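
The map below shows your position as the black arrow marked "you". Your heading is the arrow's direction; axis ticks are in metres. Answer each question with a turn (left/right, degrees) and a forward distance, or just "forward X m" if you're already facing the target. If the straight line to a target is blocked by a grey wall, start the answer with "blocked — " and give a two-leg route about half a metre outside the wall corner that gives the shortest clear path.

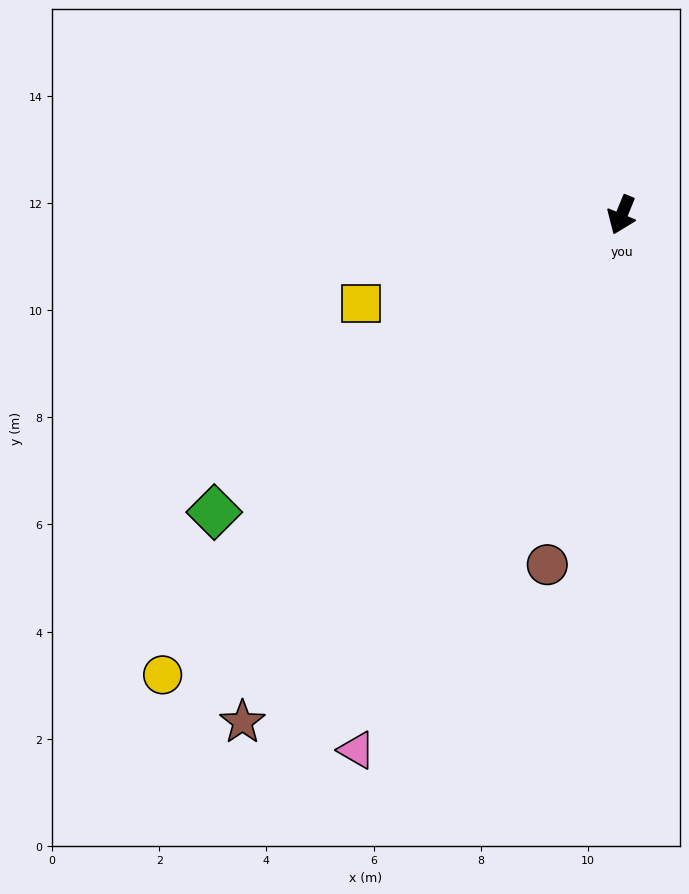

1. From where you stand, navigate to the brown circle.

turn left 10°, forward 6.7 m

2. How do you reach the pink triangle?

turn right 4°, forward 11.1 m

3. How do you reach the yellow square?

turn right 49°, forward 5.1 m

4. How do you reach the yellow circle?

turn right 23°, forward 12.1 m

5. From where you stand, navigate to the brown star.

turn right 15°, forward 11.8 m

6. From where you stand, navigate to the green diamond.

turn right 32°, forward 9.4 m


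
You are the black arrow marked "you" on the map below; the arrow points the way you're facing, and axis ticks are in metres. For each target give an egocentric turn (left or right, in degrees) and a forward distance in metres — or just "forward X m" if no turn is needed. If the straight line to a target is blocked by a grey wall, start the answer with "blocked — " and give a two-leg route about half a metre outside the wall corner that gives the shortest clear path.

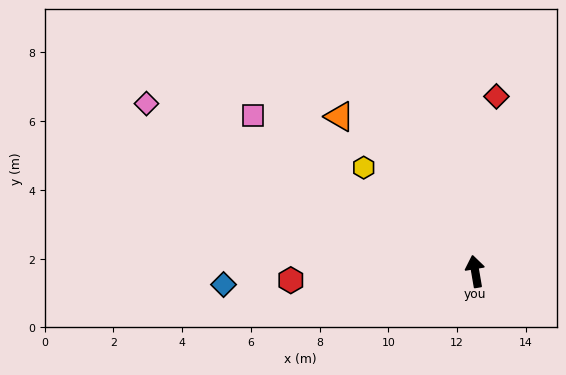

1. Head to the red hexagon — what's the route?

turn left 83°, forward 5.4 m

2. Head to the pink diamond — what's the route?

turn left 53°, forward 10.7 m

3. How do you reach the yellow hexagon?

turn left 37°, forward 4.4 m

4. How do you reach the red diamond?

turn right 17°, forward 5.1 m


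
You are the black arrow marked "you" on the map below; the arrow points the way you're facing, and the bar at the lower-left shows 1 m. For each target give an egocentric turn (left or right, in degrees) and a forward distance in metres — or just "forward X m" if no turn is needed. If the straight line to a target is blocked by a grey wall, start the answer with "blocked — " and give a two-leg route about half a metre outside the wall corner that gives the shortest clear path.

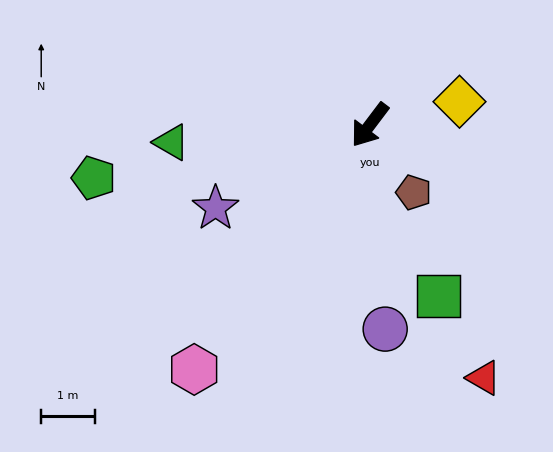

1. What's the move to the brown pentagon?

turn left 70°, forward 1.5 m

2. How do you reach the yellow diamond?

turn left 142°, forward 1.7 m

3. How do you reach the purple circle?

turn left 41°, forward 3.8 m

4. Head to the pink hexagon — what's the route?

forward 5.6 m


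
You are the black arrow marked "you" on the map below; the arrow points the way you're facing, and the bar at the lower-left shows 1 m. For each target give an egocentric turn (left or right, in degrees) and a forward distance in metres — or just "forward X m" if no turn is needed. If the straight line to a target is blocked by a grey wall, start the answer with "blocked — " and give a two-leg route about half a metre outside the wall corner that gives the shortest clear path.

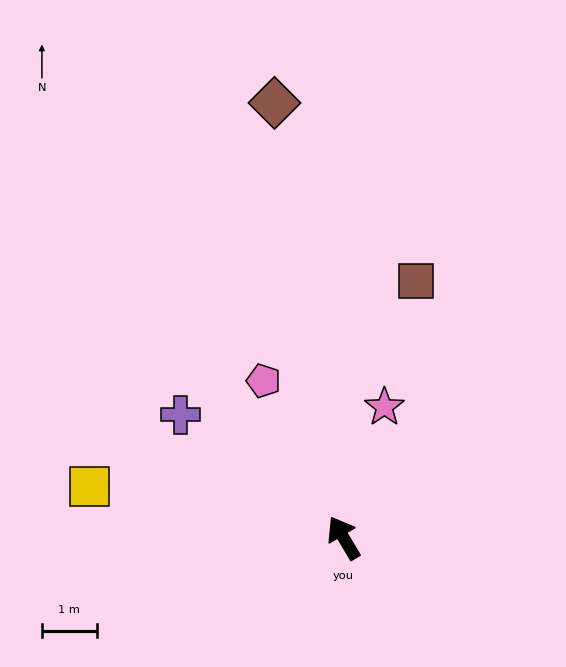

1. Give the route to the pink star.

turn right 48°, forward 2.5 m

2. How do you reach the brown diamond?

turn right 22°, forward 8.1 m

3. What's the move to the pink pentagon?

turn right 4°, forward 3.2 m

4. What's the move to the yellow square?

turn left 48°, forward 4.7 m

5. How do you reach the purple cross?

turn left 22°, forward 3.7 m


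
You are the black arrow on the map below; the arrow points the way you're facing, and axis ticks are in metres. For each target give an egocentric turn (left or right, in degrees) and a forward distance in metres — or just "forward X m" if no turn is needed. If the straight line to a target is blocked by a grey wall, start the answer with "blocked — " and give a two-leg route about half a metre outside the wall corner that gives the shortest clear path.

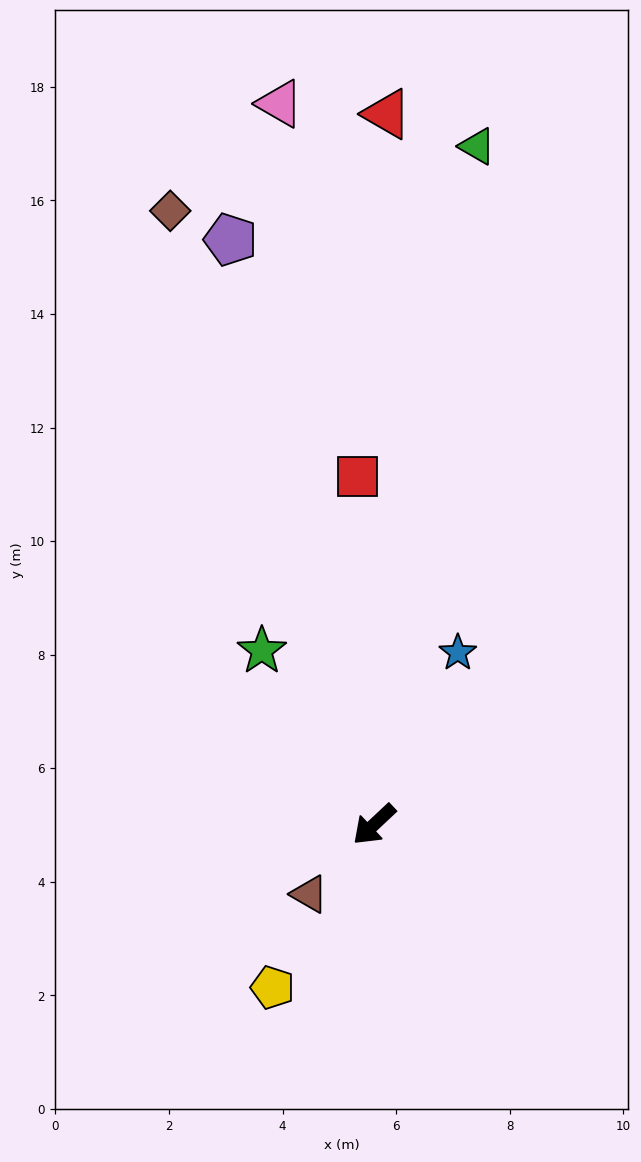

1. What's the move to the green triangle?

turn right 142°, forward 12.1 m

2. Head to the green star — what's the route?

turn right 100°, forward 3.6 m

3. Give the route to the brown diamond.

turn right 115°, forward 11.4 m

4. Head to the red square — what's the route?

turn right 130°, forward 6.1 m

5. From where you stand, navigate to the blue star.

turn right 159°, forward 3.4 m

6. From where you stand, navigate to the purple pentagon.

turn right 119°, forward 10.6 m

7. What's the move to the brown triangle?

turn left 4°, forward 1.7 m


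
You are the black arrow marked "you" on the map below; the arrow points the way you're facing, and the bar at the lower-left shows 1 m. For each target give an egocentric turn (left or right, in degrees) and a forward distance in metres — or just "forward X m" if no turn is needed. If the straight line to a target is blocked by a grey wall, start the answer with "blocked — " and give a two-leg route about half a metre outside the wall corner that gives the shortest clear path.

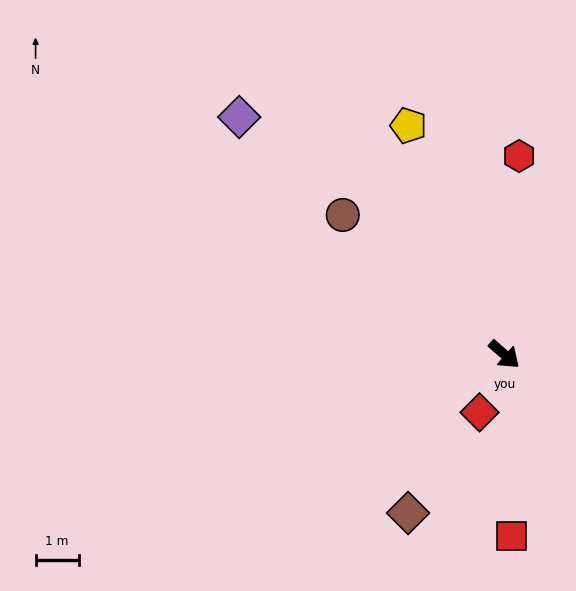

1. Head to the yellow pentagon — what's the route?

turn left 154°, forward 5.8 m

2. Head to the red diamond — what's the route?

turn right 72°, forward 1.5 m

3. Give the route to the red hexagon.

turn left 127°, forward 4.6 m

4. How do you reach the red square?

turn right 47°, forward 4.2 m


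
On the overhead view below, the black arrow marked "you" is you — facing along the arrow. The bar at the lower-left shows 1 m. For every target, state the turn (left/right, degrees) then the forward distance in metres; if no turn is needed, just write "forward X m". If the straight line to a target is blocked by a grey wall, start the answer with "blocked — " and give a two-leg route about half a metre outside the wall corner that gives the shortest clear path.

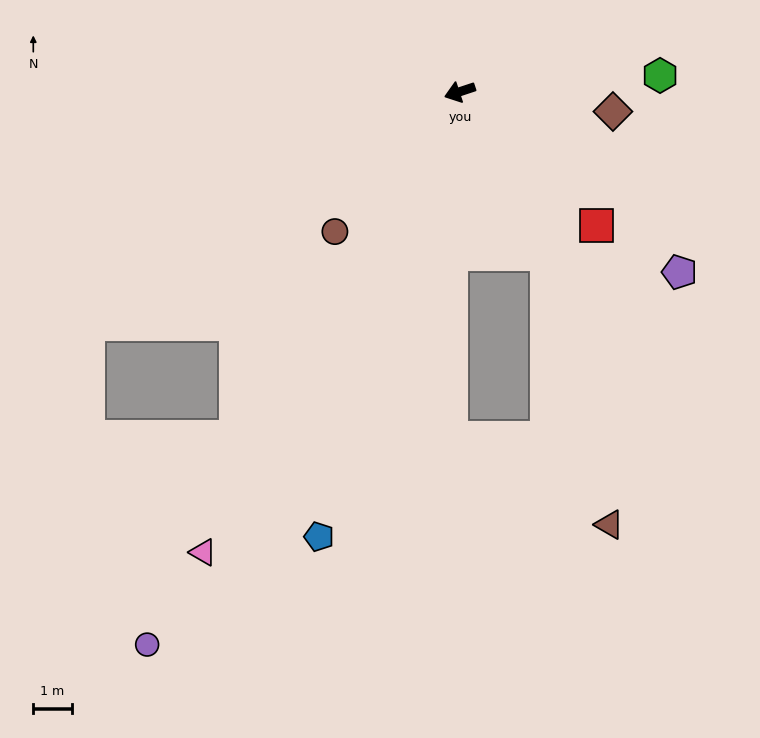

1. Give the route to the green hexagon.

turn left 166°, forward 5.2 m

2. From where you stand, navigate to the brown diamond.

turn left 154°, forward 4.0 m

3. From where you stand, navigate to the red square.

turn left 117°, forward 4.9 m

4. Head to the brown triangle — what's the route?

blocked — turn left 100°, forward 4.8 m, then turn right 15°, forward 7.2 m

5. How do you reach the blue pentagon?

turn left 54°, forward 12.1 m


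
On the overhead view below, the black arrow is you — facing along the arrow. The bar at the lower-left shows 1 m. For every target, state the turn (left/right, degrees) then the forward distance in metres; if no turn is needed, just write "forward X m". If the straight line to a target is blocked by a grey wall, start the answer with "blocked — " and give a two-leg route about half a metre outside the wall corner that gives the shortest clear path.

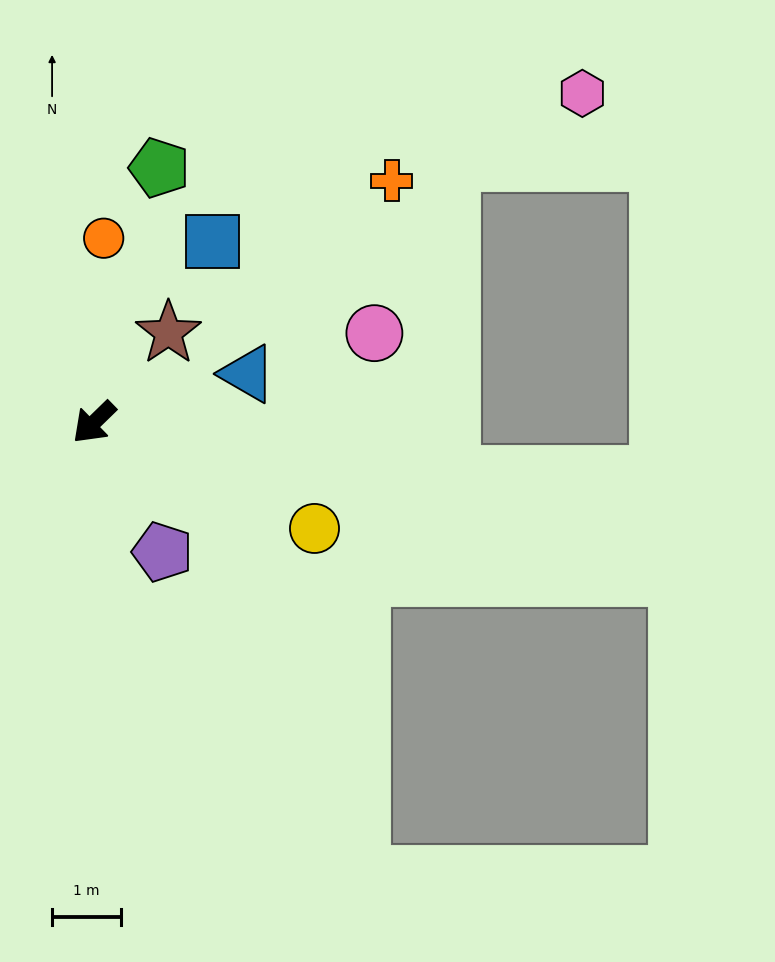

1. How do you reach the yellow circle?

turn left 110°, forward 3.6 m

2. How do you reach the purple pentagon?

turn left 74°, forward 2.1 m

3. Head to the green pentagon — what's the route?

turn right 149°, forward 3.8 m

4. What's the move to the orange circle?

turn right 137°, forward 2.7 m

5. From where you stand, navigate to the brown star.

turn right 174°, forward 1.7 m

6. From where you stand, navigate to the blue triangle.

turn left 153°, forward 2.4 m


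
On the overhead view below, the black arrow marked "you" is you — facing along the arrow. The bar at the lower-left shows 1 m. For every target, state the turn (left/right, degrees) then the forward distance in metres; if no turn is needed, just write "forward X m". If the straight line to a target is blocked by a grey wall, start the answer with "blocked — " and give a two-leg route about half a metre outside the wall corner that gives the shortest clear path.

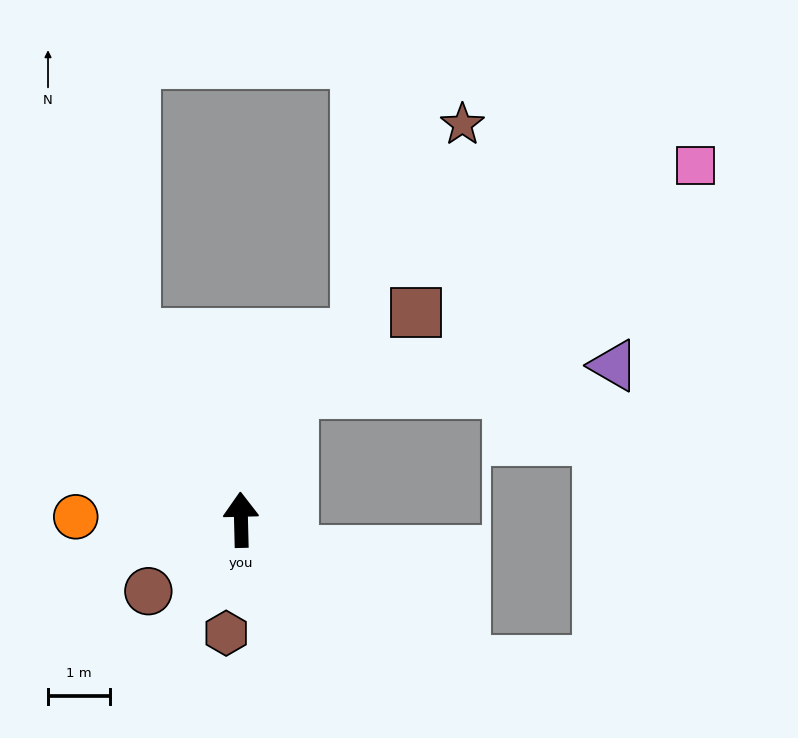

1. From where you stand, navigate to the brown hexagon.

turn left 171°, forward 1.8 m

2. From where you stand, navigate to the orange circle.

turn left 88°, forward 2.7 m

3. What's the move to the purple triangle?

blocked — turn right 23°, forward 2.2 m, then turn right 64°, forward 5.2 m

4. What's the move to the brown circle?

turn left 126°, forward 1.9 m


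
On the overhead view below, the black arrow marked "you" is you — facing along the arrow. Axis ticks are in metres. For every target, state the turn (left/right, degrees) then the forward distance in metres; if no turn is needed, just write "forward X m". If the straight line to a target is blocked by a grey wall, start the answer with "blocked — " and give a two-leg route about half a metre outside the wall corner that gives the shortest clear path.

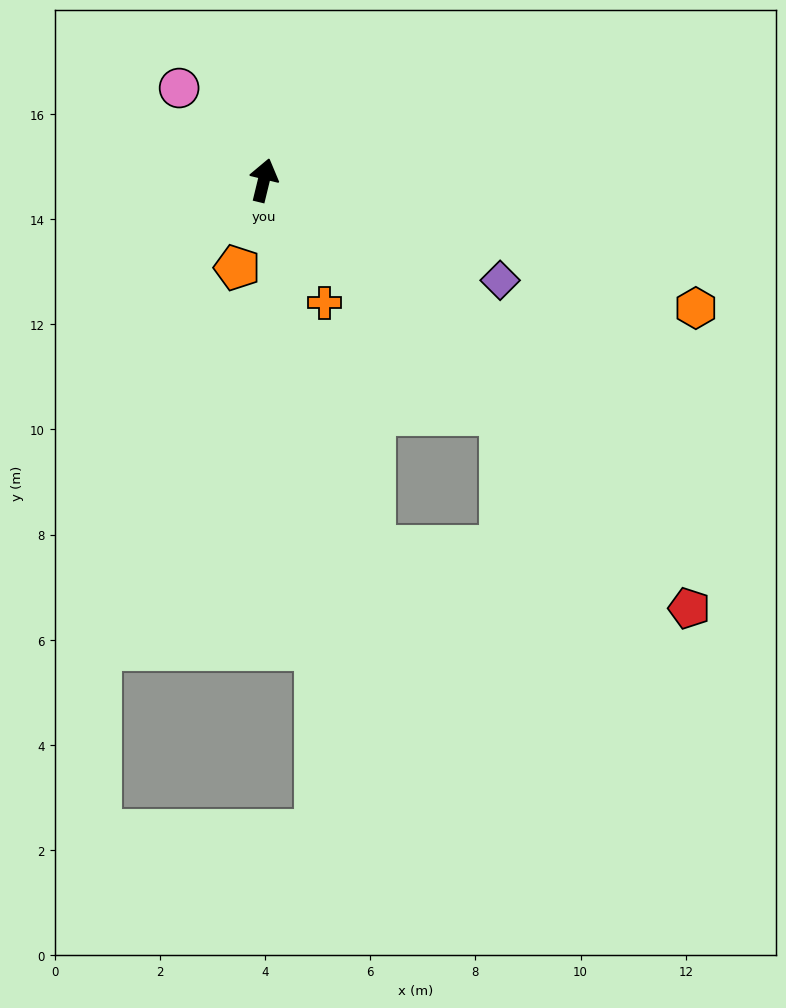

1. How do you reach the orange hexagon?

turn right 93°, forward 8.6 m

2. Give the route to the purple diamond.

turn right 99°, forward 4.9 m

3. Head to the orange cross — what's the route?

turn right 140°, forward 2.6 m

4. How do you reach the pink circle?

turn left 56°, forward 2.4 m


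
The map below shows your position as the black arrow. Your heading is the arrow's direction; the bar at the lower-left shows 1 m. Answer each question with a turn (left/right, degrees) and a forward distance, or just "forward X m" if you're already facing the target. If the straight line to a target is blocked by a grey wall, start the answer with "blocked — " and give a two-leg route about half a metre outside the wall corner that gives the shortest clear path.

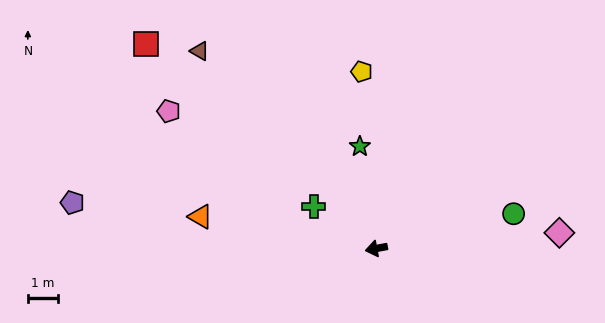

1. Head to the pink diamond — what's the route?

turn left 174°, forward 6.1 m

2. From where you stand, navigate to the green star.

turn right 92°, forward 3.4 m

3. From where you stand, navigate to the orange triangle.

turn right 21°, forward 5.9 m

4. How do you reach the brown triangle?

turn right 59°, forward 8.8 m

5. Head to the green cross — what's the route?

turn right 45°, forward 2.5 m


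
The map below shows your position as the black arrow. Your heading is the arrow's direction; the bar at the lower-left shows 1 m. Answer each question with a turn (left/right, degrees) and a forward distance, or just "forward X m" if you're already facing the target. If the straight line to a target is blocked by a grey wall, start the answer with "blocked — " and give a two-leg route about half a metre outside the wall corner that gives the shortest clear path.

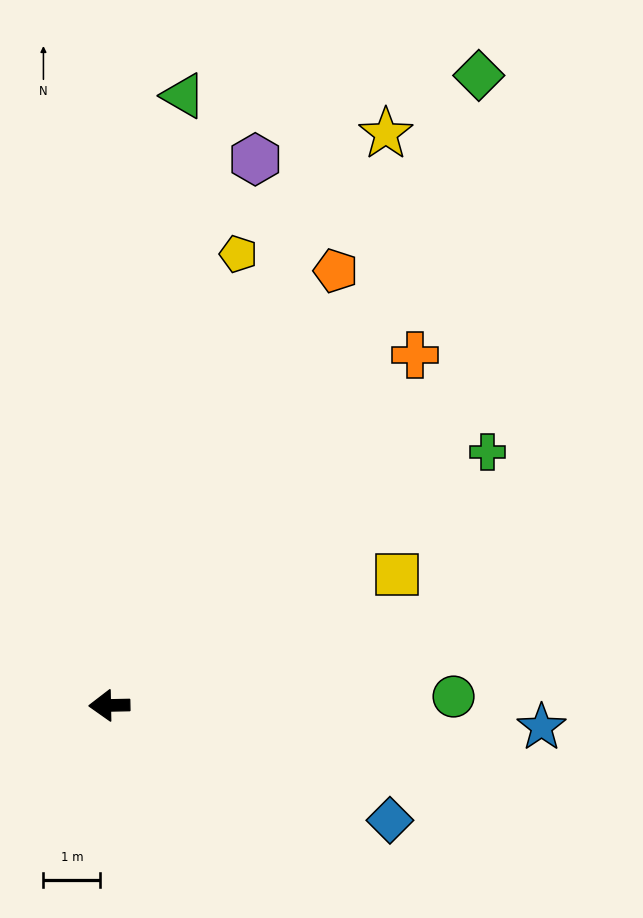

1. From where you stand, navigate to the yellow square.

turn right 157°, forward 5.6 m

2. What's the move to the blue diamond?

turn left 157°, forward 5.3 m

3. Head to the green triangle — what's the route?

turn right 98°, forward 10.8 m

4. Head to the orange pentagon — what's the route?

turn right 119°, forward 8.6 m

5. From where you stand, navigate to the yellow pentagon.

turn right 107°, forward 8.3 m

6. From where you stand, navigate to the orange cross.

turn right 132°, forward 8.2 m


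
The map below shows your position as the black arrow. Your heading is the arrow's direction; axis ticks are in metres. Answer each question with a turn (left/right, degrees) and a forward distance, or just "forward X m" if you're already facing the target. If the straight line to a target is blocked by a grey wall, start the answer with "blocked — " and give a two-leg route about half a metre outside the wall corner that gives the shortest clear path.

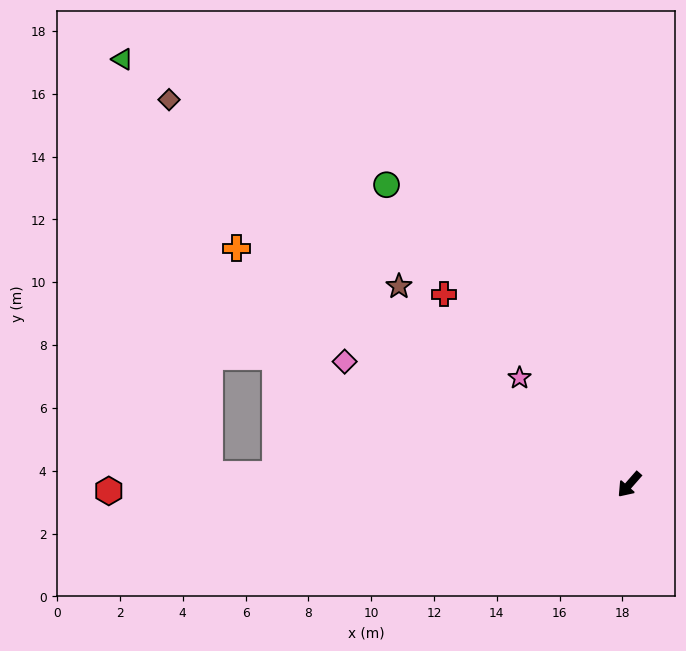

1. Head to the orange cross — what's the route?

turn right 80°, forward 14.6 m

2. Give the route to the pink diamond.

turn right 72°, forward 9.9 m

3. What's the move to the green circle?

turn right 100°, forward 12.3 m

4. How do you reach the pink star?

turn right 93°, forward 4.9 m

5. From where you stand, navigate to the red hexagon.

turn right 48°, forward 16.6 m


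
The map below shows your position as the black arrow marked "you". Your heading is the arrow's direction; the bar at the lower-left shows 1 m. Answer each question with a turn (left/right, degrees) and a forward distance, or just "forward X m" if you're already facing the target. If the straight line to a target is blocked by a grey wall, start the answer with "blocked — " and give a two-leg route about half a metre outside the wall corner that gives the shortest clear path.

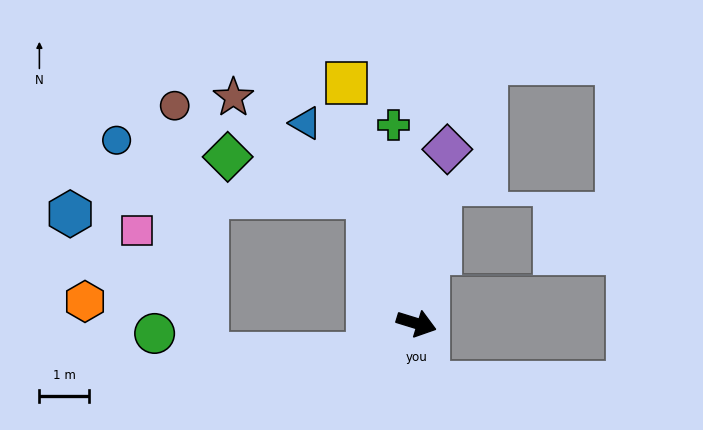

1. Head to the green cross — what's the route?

turn left 114°, forward 4.0 m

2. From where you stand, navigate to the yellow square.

turn left 123°, forward 5.0 m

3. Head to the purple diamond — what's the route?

turn left 97°, forward 3.6 m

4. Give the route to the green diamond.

blocked — turn left 128°, forward 2.7 m, then turn left 53°, forward 2.9 m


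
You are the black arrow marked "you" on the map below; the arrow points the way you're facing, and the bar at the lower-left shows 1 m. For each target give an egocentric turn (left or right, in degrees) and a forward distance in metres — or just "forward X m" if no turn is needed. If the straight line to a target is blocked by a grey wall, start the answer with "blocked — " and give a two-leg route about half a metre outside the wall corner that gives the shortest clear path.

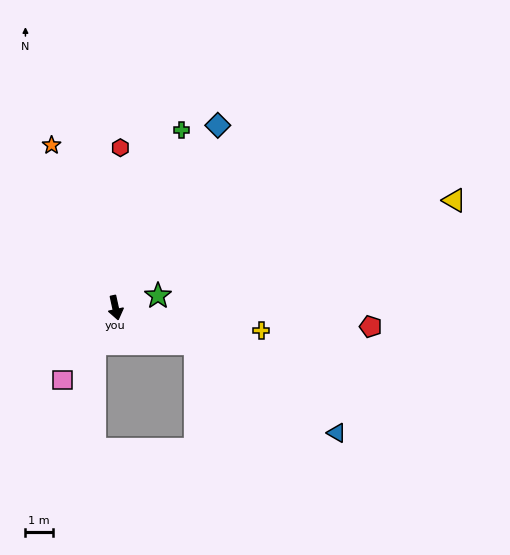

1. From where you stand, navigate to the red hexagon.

turn left 166°, forward 5.9 m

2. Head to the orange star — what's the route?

turn right 171°, forward 6.4 m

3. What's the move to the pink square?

turn right 49°, forward 3.3 m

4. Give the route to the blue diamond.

turn left 138°, forward 7.7 m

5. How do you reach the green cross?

turn left 147°, forward 6.9 m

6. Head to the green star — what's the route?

turn left 93°, forward 1.6 m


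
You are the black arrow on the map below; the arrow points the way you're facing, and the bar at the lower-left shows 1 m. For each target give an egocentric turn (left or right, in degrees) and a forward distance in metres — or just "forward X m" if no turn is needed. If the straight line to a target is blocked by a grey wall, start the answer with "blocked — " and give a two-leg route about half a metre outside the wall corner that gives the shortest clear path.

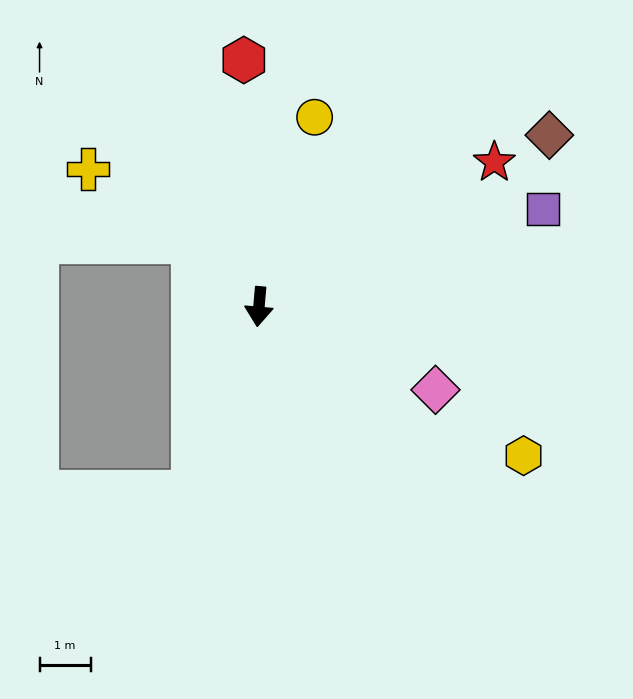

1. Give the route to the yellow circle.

turn left 169°, forward 3.9 m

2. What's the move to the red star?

turn left 127°, forward 5.4 m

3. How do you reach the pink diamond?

turn left 70°, forward 3.8 m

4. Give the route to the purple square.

turn left 114°, forward 5.9 m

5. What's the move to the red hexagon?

turn right 172°, forward 4.8 m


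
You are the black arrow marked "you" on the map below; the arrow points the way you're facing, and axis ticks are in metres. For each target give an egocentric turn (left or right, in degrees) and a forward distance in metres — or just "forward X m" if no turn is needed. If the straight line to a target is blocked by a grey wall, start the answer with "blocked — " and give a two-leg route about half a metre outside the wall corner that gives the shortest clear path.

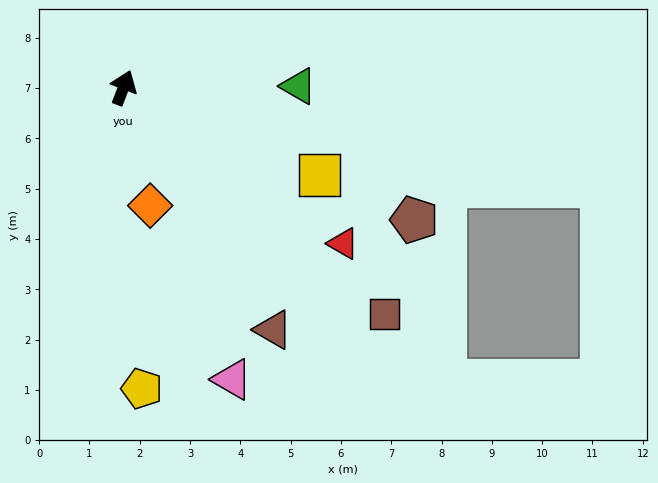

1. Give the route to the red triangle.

turn right 104°, forward 5.4 m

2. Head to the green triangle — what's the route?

turn right 69°, forward 3.5 m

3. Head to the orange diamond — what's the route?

turn right 146°, forward 2.4 m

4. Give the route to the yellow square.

turn right 93°, forward 4.3 m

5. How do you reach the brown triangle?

turn right 127°, forward 5.7 m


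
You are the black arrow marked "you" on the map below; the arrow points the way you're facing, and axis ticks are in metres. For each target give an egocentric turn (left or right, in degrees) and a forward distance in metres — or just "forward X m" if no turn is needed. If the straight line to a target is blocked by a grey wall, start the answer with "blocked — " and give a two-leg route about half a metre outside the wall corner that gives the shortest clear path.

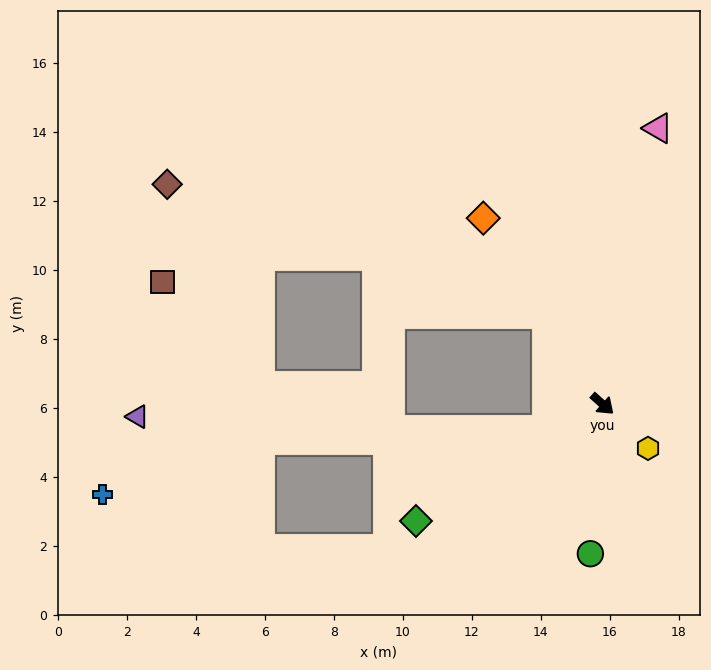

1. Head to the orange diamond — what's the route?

turn left 164°, forward 6.4 m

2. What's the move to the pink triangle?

turn left 120°, forward 8.2 m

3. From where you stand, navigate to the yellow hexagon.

turn right 2°, forward 1.8 m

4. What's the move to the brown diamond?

blocked — turn left 164°, forward 3.1 m, then turn left 39°, forward 11.6 m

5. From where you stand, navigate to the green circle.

turn right 53°, forward 4.4 m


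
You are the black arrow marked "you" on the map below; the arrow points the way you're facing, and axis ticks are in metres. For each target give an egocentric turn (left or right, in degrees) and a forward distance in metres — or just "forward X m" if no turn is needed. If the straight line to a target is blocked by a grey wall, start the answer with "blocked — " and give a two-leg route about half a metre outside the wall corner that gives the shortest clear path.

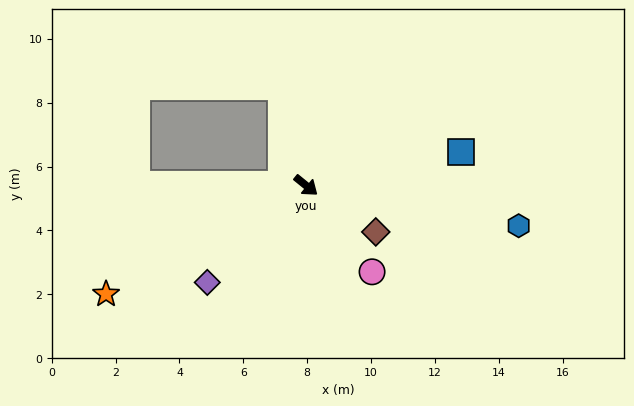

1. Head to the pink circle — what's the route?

turn right 13°, forward 3.4 m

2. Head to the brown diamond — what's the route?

turn left 5°, forward 2.6 m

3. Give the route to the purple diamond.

turn right 96°, forward 4.3 m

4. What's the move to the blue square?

turn left 51°, forward 5.0 m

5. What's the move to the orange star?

turn right 112°, forward 7.1 m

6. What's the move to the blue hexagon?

turn left 28°, forward 6.8 m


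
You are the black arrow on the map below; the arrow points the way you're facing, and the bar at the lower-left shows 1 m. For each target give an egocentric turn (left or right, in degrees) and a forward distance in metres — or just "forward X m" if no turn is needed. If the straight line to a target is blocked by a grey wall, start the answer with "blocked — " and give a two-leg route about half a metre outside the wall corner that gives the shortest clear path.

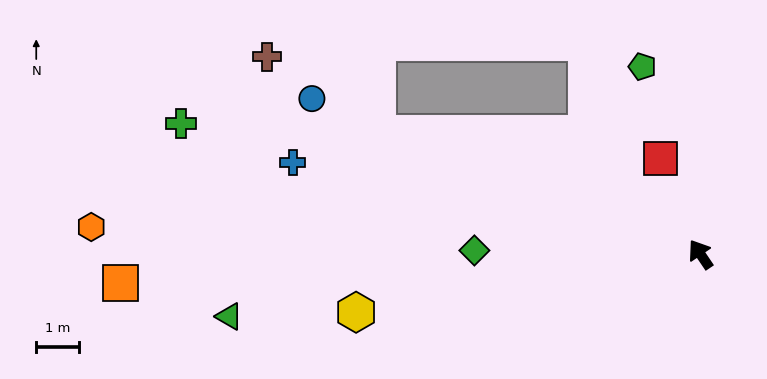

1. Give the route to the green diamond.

turn left 55°, forward 5.3 m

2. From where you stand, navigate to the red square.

turn right 11°, forward 2.4 m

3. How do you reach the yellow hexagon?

turn left 66°, forward 8.1 m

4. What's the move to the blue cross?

turn left 43°, forward 9.7 m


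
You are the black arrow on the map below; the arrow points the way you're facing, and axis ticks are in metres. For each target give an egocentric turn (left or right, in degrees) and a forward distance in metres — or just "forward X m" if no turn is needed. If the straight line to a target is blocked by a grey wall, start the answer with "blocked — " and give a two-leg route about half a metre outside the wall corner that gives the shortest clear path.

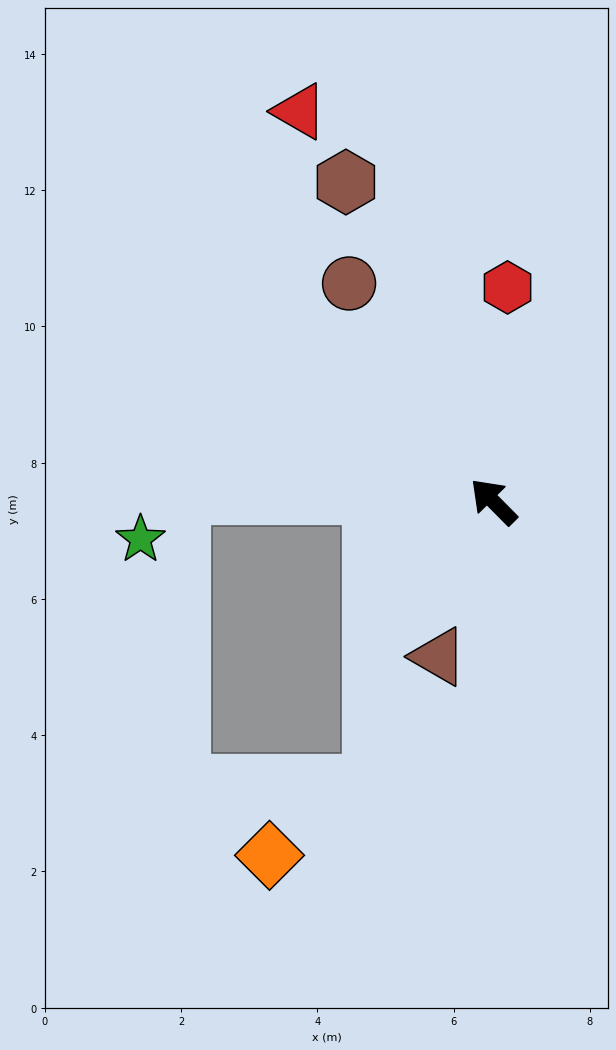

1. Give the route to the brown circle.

turn right 11°, forward 3.8 m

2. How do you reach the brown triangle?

turn left 116°, forward 2.4 m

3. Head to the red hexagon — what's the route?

turn right 48°, forward 3.2 m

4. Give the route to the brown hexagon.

turn right 20°, forward 5.2 m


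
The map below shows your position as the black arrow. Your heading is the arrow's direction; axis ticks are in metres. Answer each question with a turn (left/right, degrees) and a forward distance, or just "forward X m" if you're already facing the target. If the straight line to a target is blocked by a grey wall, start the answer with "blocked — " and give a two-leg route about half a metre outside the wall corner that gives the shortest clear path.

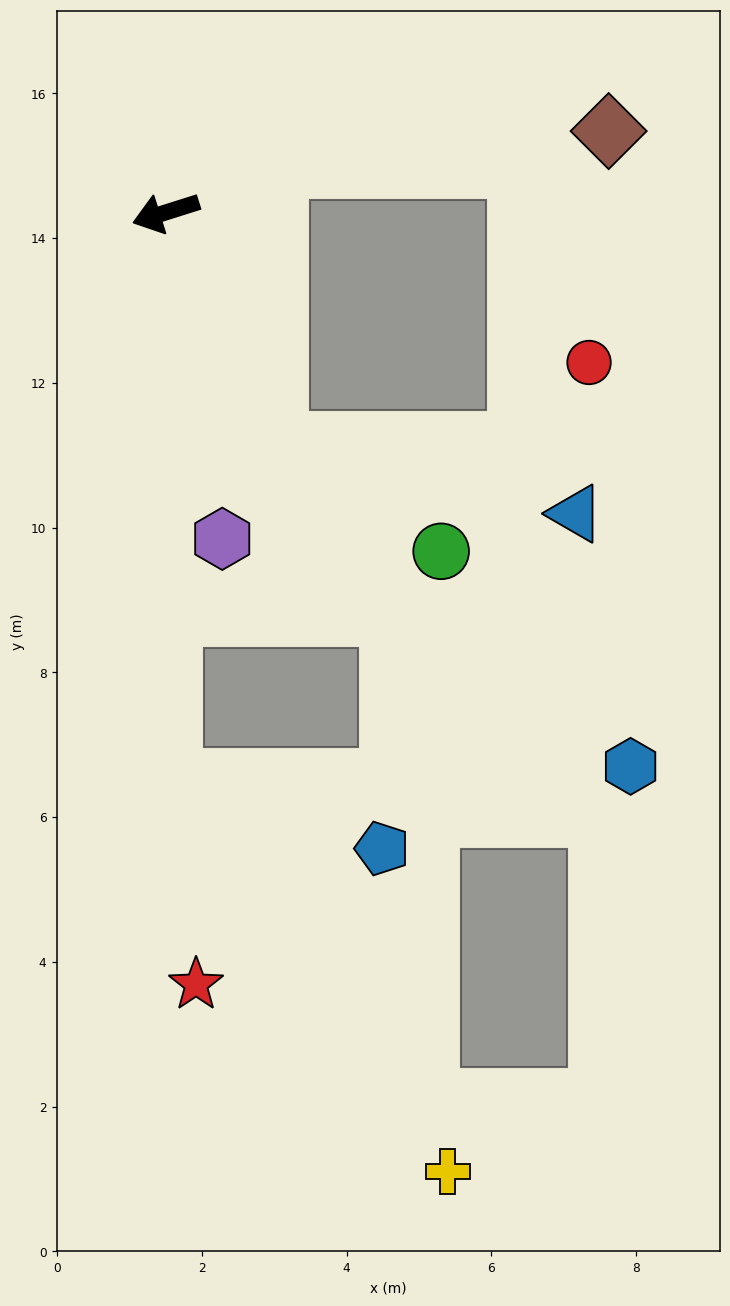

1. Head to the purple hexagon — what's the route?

turn left 82°, forward 4.6 m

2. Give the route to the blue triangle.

blocked — turn left 98°, forward 3.5 m, then turn left 51°, forward 4.2 m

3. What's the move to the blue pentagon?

blocked — turn left 73°, forward 7.8 m, then turn left 71°, forward 3.1 m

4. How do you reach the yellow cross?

blocked — turn left 73°, forward 7.8 m, then turn left 35°, forward 6.6 m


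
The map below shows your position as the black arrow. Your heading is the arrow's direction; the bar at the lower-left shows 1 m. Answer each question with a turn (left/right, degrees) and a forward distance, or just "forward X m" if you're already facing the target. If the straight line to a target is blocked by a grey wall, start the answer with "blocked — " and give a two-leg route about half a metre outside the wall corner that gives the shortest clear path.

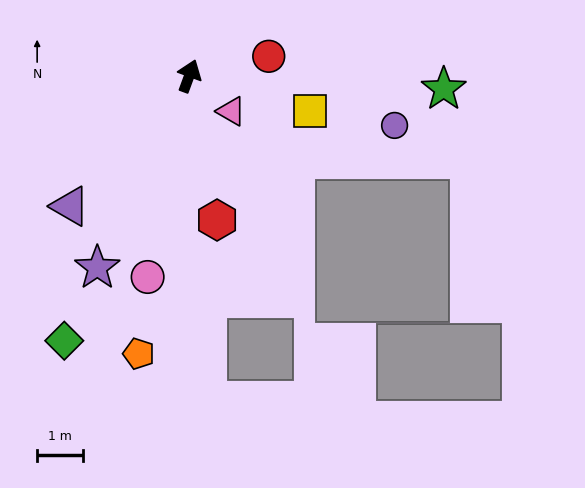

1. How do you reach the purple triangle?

turn left 158°, forward 3.9 m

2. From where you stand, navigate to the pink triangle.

turn right 110°, forward 1.2 m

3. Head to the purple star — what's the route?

turn left 175°, forward 4.7 m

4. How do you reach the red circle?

turn right 56°, forward 1.8 m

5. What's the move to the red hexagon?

turn right 149°, forward 3.2 m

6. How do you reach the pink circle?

turn right 172°, forward 4.5 m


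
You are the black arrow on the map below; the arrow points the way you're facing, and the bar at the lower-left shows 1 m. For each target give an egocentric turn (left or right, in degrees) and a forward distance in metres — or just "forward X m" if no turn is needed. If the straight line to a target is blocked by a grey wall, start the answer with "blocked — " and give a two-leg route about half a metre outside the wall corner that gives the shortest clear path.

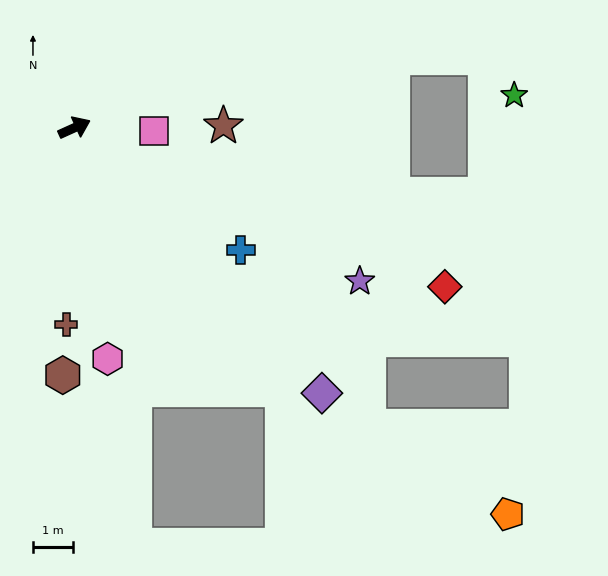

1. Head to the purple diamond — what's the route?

turn right 71°, forward 9.1 m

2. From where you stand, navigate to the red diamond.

turn right 48°, forward 10.1 m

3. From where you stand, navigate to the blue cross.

turn right 61°, forward 5.2 m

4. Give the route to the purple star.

turn right 53°, forward 8.1 m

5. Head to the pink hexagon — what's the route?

turn right 106°, forward 5.9 m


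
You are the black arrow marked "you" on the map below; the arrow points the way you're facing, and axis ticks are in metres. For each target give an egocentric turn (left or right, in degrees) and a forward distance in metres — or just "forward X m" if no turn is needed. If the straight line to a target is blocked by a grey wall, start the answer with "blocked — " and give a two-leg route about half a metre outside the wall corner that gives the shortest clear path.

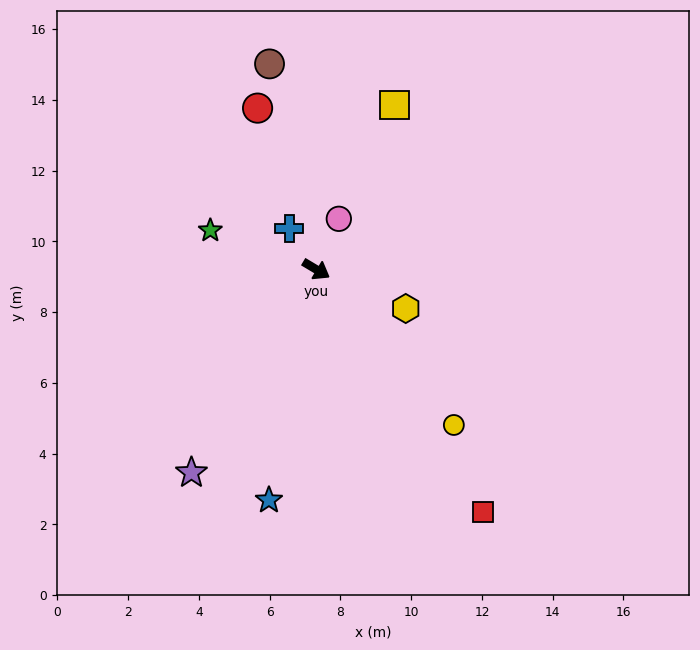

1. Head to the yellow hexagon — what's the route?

turn left 7°, forward 2.8 m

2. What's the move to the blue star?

turn right 71°, forward 6.7 m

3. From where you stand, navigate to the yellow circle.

turn right 18°, forward 5.9 m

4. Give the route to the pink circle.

turn left 97°, forward 1.6 m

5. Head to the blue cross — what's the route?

turn left 154°, forward 1.4 m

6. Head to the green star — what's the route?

turn right 169°, forward 3.2 m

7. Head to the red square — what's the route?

turn right 25°, forward 8.3 m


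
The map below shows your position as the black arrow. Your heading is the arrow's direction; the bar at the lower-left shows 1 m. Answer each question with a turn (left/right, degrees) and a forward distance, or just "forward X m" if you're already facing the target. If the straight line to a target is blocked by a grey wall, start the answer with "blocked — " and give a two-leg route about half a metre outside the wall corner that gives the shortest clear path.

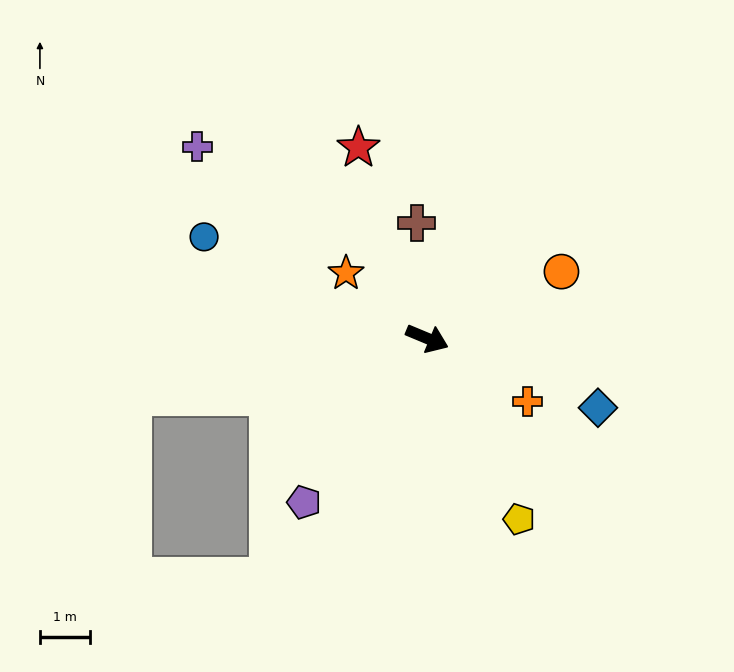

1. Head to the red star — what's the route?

turn left 132°, forward 4.1 m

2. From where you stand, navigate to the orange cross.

turn right 10°, forward 2.4 m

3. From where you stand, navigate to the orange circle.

turn left 49°, forward 3.0 m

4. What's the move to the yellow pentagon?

turn right 40°, forward 4.1 m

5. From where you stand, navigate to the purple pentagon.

turn right 104°, forward 4.1 m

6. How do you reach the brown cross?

turn left 118°, forward 2.3 m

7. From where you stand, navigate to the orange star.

turn left 164°, forward 2.1 m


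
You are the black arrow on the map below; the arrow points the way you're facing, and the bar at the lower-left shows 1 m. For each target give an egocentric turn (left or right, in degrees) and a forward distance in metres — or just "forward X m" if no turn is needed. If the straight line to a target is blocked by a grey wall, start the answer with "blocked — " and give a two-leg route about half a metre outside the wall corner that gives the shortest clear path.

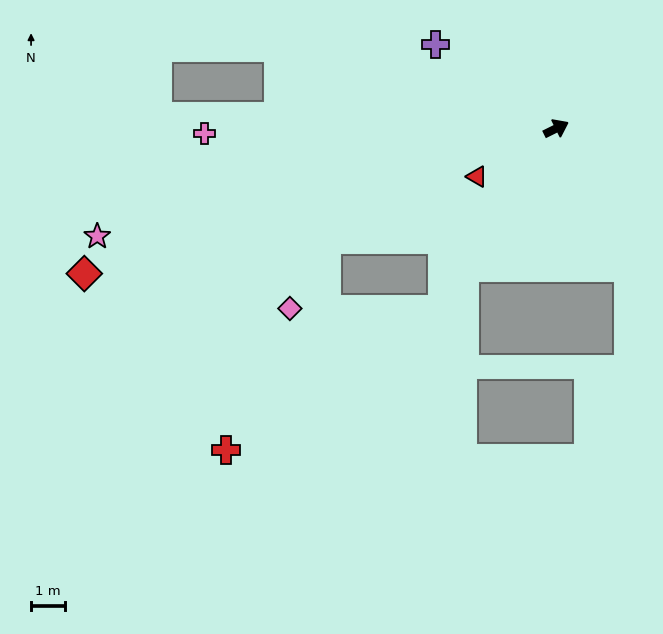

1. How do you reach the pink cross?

turn left 154°, forward 10.3 m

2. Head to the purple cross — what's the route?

turn left 119°, forward 4.3 m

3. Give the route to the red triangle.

turn right 175°, forward 2.7 m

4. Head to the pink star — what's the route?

turn left 167°, forward 13.8 m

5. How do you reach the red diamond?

turn left 171°, forward 14.4 m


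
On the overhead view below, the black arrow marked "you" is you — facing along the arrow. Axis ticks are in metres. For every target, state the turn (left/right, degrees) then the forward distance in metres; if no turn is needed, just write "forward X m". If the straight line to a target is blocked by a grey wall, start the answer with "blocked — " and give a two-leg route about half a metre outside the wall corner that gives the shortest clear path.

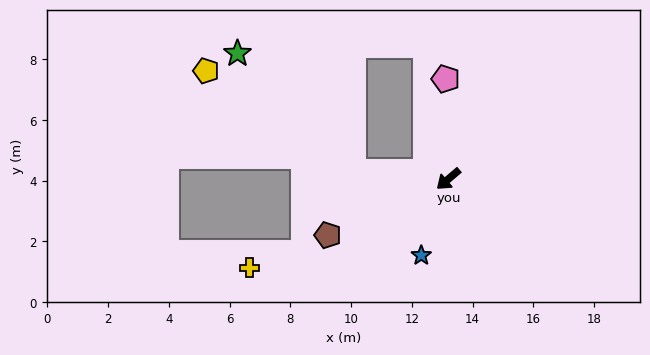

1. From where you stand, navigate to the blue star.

turn left 30°, forward 2.7 m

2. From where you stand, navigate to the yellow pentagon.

blocked — turn right 45°, forward 3.1 m, then turn right 30°, forward 5.9 m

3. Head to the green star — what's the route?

blocked — turn right 45°, forward 3.1 m, then turn right 41°, forward 5.4 m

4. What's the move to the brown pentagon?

turn right 15°, forward 4.4 m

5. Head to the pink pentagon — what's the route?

turn right 129°, forward 3.3 m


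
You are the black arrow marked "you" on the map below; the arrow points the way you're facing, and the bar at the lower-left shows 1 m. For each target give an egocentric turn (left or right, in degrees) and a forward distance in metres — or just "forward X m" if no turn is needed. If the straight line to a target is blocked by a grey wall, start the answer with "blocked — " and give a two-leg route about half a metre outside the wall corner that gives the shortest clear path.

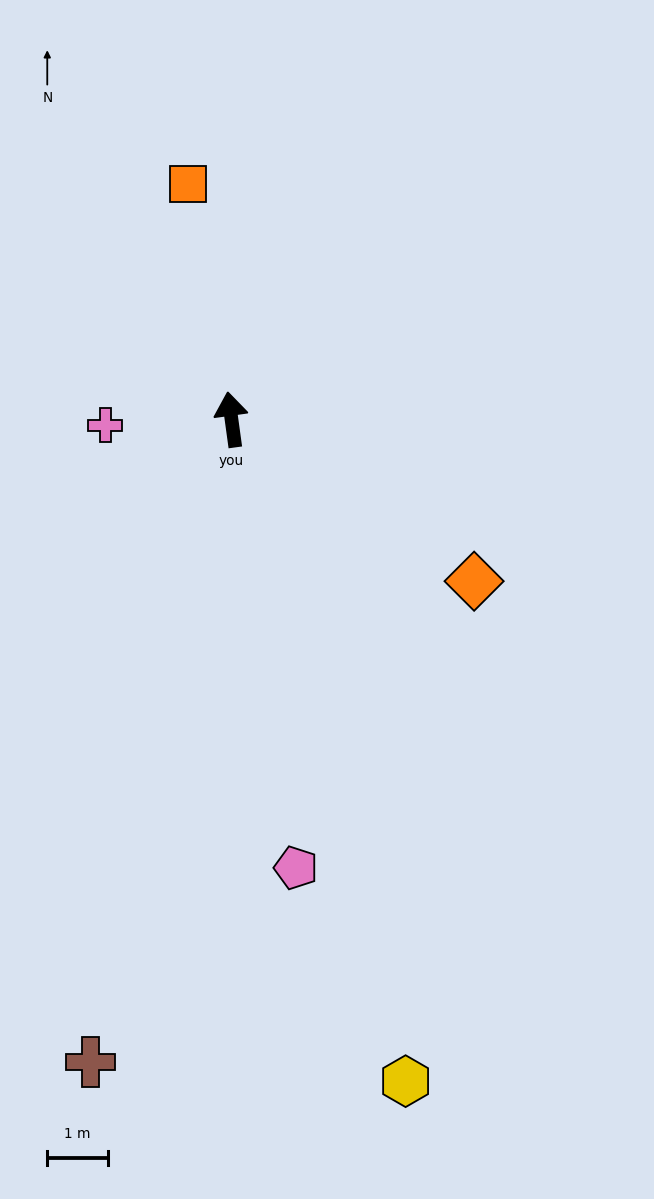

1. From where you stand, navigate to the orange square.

turn left 3°, forward 3.9 m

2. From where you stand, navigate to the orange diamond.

turn right 132°, forward 4.8 m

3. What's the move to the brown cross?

turn left 160°, forward 10.9 m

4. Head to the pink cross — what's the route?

turn left 85°, forward 2.1 m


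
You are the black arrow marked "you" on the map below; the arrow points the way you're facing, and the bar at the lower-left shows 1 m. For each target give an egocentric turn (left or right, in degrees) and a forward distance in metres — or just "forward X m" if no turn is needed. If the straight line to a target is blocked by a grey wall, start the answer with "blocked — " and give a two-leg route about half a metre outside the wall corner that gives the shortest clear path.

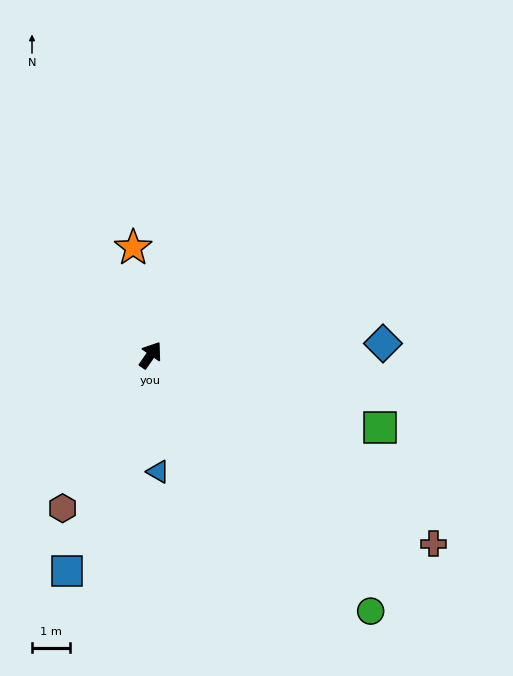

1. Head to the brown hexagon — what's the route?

turn right 175°, forward 4.6 m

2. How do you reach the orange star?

turn left 44°, forward 2.8 m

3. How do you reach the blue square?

turn right 166°, forward 6.1 m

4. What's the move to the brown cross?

turn right 89°, forward 8.9 m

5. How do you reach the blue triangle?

turn right 142°, forward 3.1 m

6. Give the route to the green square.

turn right 73°, forward 6.3 m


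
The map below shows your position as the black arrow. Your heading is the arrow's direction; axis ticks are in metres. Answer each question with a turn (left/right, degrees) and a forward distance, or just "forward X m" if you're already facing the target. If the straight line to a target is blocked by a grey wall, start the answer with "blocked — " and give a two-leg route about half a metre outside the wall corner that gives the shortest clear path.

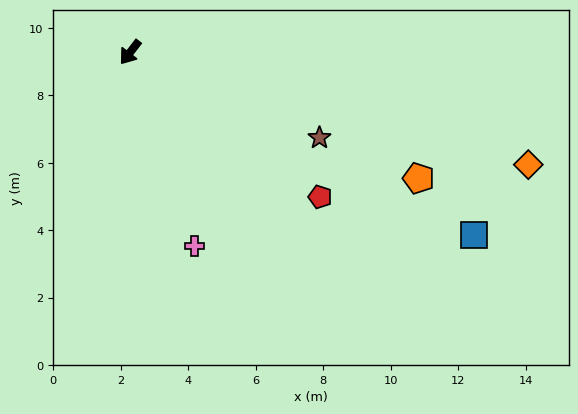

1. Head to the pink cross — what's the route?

turn left 56°, forward 6.1 m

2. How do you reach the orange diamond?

turn left 112°, forward 12.3 m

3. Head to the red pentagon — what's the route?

turn left 90°, forward 7.1 m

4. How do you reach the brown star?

turn left 103°, forward 6.2 m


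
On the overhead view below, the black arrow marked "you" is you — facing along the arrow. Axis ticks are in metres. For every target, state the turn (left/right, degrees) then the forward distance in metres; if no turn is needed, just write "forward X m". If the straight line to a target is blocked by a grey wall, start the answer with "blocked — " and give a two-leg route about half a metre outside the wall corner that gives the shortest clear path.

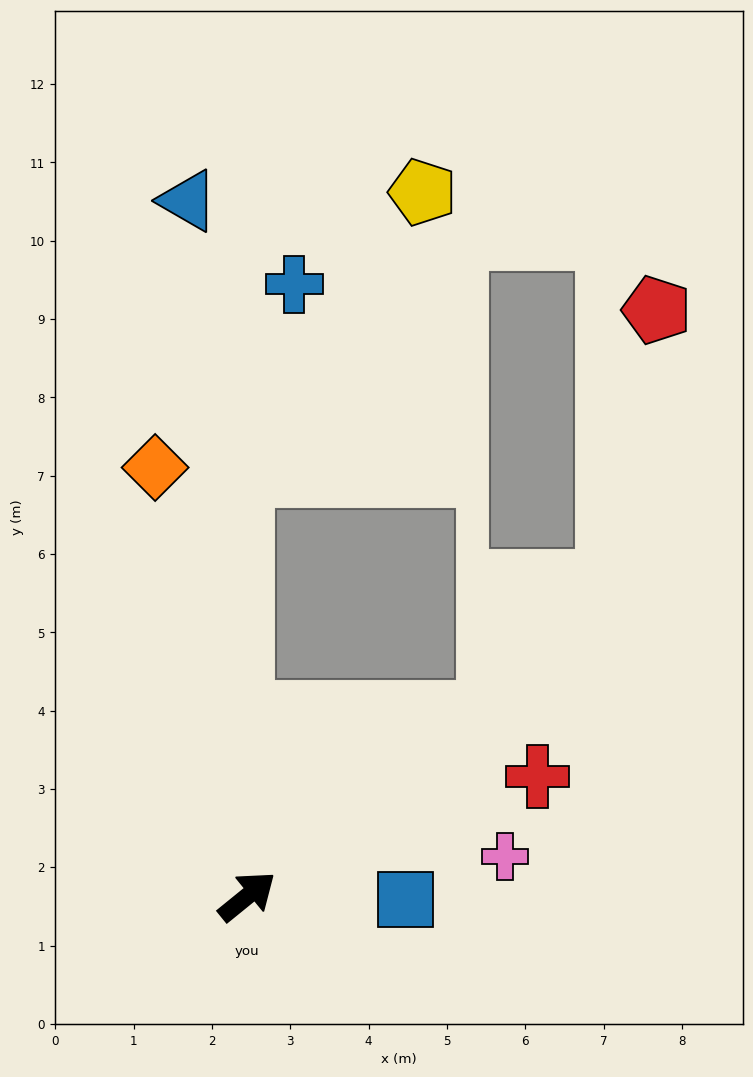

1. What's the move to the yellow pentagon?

blocked — turn left 52°, forward 5.4 m, then turn right 34°, forward 4.3 m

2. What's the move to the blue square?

turn right 40°, forward 2.0 m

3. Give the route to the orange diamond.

turn left 63°, forward 5.6 m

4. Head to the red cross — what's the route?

turn right 17°, forward 4.0 m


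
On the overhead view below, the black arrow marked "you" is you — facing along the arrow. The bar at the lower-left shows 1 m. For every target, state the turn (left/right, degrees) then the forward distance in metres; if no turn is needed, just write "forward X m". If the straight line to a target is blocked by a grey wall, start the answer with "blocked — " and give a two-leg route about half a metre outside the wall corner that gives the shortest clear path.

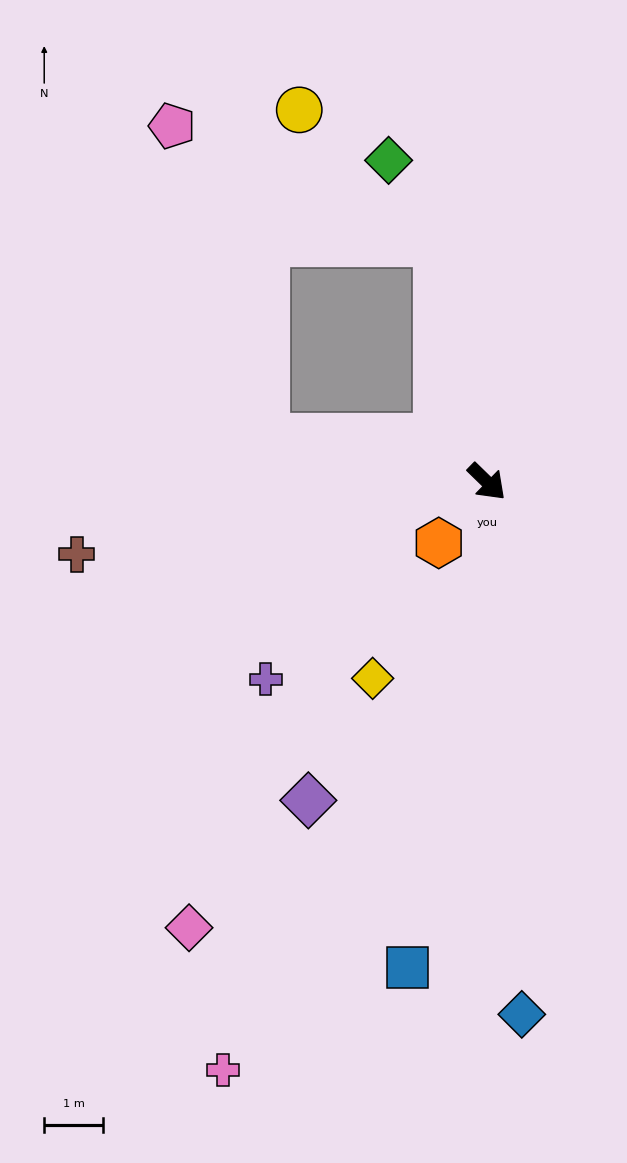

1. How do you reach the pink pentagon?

blocked — turn left 146°, forward 4.2 m, then turn left 55°, forward 5.0 m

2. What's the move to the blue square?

turn right 55°, forward 8.4 m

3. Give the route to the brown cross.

turn right 126°, forward 7.1 m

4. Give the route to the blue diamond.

turn right 42°, forward 9.1 m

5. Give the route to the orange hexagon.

turn right 84°, forward 1.3 m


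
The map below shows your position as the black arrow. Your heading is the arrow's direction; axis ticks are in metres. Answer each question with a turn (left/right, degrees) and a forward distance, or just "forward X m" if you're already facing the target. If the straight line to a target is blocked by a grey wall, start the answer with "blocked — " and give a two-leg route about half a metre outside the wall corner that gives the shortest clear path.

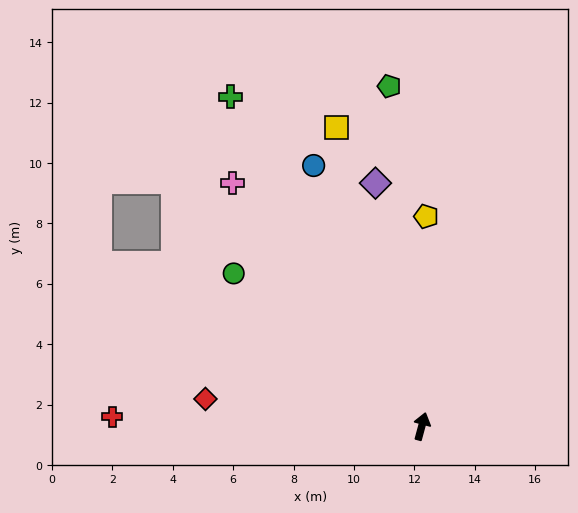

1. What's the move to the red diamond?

turn left 98°, forward 7.2 m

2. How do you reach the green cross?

turn left 45°, forward 12.6 m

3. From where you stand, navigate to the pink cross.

turn left 53°, forward 10.2 m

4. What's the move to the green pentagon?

turn left 21°, forward 11.3 m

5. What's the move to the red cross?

turn left 103°, forward 10.2 m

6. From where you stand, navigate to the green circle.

turn left 66°, forward 8.0 m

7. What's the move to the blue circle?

turn left 38°, forward 9.3 m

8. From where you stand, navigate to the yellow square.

turn left 31°, forward 10.3 m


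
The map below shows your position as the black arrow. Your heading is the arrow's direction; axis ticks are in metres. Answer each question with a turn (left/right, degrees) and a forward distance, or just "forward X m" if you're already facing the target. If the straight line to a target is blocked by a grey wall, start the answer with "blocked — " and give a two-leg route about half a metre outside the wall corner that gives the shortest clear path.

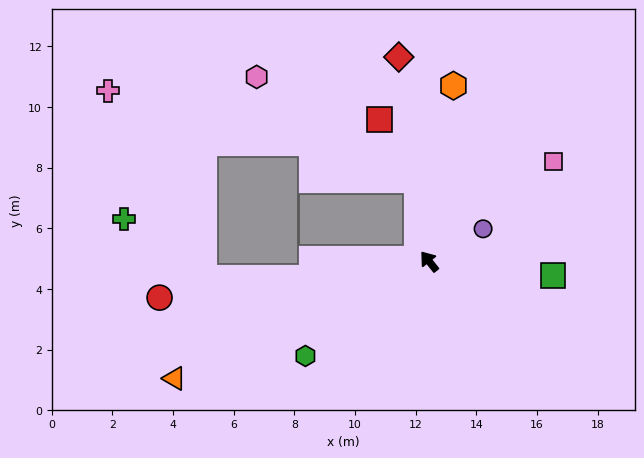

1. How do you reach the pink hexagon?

blocked — turn right 30°, forward 2.7 m, then turn left 49°, forward 6.3 m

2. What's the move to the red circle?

turn left 59°, forward 9.0 m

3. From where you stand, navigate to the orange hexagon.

turn right 46°, forward 5.9 m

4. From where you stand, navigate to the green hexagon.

turn left 89°, forward 5.1 m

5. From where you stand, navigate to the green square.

turn right 135°, forward 4.1 m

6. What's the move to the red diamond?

turn right 30°, forward 6.8 m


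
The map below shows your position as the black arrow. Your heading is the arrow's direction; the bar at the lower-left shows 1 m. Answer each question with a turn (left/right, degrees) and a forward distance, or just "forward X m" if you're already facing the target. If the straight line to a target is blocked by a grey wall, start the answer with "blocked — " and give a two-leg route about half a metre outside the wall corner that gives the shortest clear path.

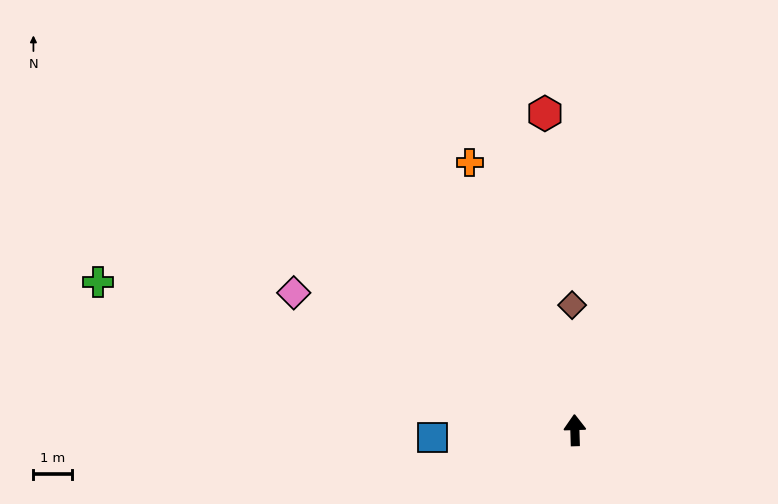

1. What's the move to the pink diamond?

turn left 62°, forward 8.2 m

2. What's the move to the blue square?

turn left 91°, forward 3.7 m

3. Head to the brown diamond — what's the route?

forward 3.3 m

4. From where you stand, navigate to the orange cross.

turn left 20°, forward 7.5 m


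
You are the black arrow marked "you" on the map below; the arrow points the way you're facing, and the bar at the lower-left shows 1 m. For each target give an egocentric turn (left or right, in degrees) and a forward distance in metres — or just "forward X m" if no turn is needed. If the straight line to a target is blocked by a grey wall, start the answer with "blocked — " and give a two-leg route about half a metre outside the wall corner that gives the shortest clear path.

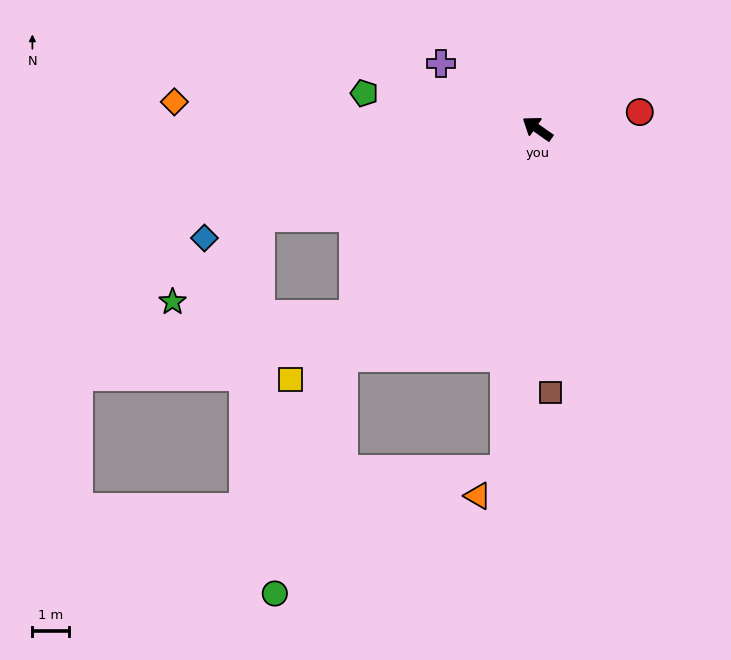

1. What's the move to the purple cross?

forward 3.2 m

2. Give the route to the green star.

blocked — turn left 53°, forward 7.9 m, then turn left 27°, forward 3.3 m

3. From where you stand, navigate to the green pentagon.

turn left 24°, forward 4.8 m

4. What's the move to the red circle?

turn right 136°, forward 2.8 m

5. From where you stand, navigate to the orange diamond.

turn left 31°, forward 9.9 m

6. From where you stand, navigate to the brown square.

turn left 128°, forward 7.2 m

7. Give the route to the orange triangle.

blocked — turn left 120°, forward 9.4 m, then turn right 43°, forward 1.0 m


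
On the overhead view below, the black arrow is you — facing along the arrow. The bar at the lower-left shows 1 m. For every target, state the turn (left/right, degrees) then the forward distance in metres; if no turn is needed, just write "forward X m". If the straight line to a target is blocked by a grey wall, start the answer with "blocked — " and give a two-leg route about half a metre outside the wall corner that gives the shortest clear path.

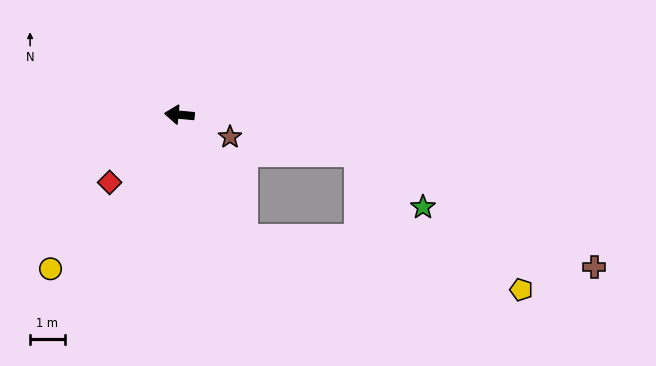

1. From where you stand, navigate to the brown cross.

blocked — turn left 122°, forward 4.0 m, then turn left 59°, forward 10.1 m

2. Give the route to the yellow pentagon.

blocked — turn left 122°, forward 4.0 m, then turn left 53°, forward 8.1 m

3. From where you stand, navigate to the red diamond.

turn left 49°, forward 2.8 m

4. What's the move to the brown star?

turn left 161°, forward 1.6 m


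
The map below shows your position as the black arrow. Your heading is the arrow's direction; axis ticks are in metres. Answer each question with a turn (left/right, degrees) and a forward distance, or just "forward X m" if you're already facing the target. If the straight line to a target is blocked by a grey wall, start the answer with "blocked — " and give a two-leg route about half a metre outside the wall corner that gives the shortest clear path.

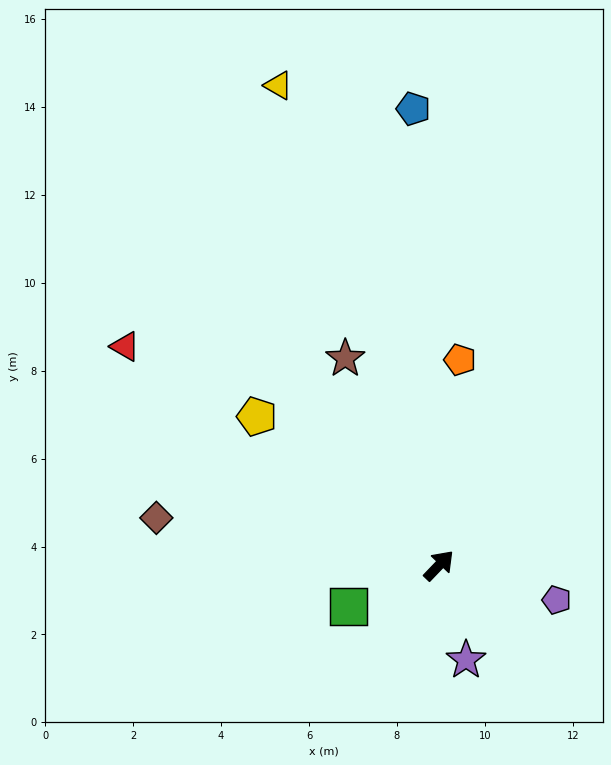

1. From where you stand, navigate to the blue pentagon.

turn left 47°, forward 10.4 m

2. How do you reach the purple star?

turn right 120°, forward 2.2 m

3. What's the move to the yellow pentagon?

turn left 94°, forward 5.3 m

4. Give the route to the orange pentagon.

turn left 38°, forward 4.7 m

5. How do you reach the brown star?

turn left 68°, forward 5.2 m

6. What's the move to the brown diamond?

turn left 124°, forward 6.5 m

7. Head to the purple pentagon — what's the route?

turn right 63°, forward 2.8 m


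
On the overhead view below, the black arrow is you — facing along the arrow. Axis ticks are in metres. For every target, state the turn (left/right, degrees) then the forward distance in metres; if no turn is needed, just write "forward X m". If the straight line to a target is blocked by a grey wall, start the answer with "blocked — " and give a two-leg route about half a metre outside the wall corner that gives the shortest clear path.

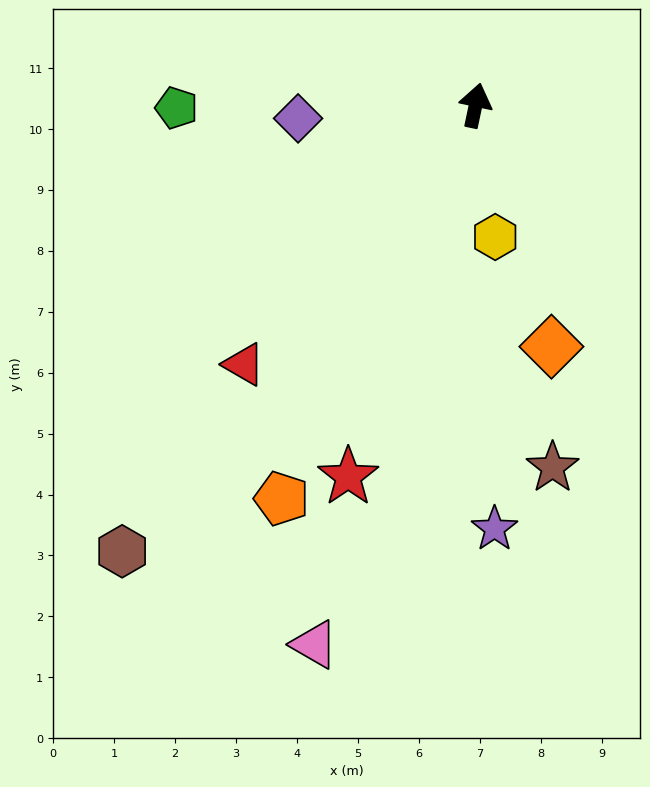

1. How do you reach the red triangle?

turn left 150°, forward 5.7 m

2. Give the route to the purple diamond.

turn left 106°, forward 2.9 m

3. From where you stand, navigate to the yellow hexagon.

turn right 160°, forward 2.2 m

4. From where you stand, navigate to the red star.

turn left 173°, forward 6.4 m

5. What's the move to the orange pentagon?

turn left 166°, forward 7.2 m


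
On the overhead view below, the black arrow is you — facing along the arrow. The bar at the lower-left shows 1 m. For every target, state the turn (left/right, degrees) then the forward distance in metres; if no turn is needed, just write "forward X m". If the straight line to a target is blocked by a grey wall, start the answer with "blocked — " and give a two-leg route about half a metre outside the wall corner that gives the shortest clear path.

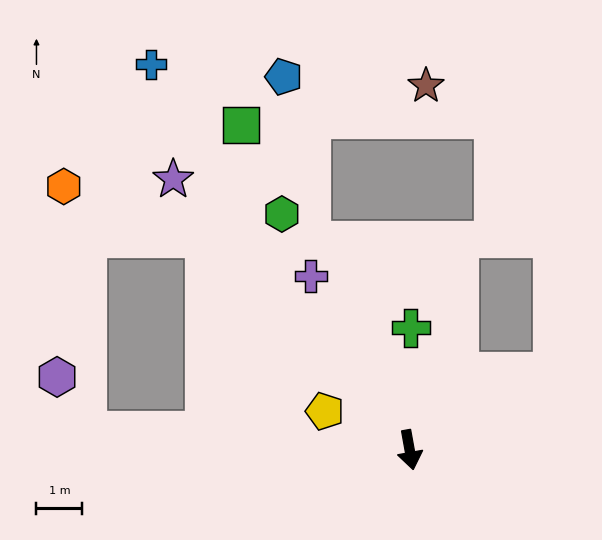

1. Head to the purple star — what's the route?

turn right 149°, forward 7.8 m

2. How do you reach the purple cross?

turn right 161°, forward 4.4 m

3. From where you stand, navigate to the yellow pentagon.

turn right 125°, forward 2.0 m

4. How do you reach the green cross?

turn left 169°, forward 2.7 m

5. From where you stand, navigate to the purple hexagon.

blocked — turn right 104°, forward 7.0 m, then turn right 57°, forward 1.3 m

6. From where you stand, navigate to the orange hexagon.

blocked — turn right 146°, forward 6.4 m, then turn left 26°, forward 3.3 m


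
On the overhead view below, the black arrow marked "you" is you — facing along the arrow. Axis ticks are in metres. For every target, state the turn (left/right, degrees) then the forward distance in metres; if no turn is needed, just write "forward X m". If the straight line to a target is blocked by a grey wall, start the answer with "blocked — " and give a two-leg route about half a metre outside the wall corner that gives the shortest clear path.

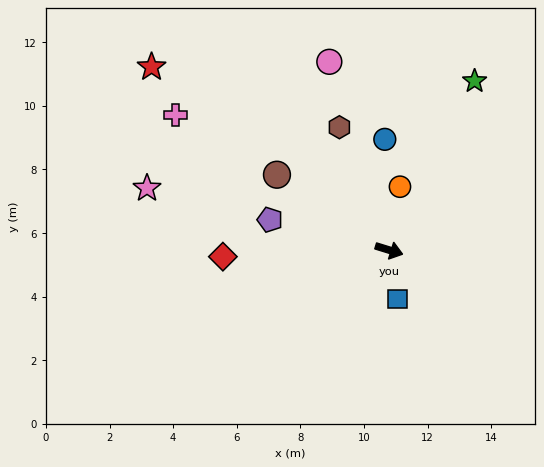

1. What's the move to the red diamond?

turn right 161°, forward 5.2 m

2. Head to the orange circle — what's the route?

turn left 97°, forward 2.0 m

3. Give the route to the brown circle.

turn left 163°, forward 4.2 m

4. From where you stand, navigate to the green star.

turn left 80°, forward 6.0 m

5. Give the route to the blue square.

turn right 63°, forward 1.6 m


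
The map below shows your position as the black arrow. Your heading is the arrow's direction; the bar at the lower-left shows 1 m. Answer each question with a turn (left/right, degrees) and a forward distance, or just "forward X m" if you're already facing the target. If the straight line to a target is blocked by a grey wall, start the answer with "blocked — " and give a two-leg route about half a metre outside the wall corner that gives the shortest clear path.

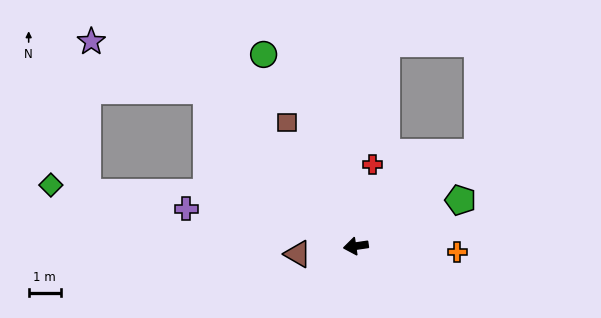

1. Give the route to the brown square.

turn right 69°, forward 4.4 m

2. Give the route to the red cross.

turn right 110°, forward 2.6 m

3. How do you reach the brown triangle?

forward 1.8 m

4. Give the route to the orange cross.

turn left 168°, forward 3.2 m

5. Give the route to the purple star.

blocked — turn right 54°, forward 6.7 m, then turn left 23°, forward 3.9 m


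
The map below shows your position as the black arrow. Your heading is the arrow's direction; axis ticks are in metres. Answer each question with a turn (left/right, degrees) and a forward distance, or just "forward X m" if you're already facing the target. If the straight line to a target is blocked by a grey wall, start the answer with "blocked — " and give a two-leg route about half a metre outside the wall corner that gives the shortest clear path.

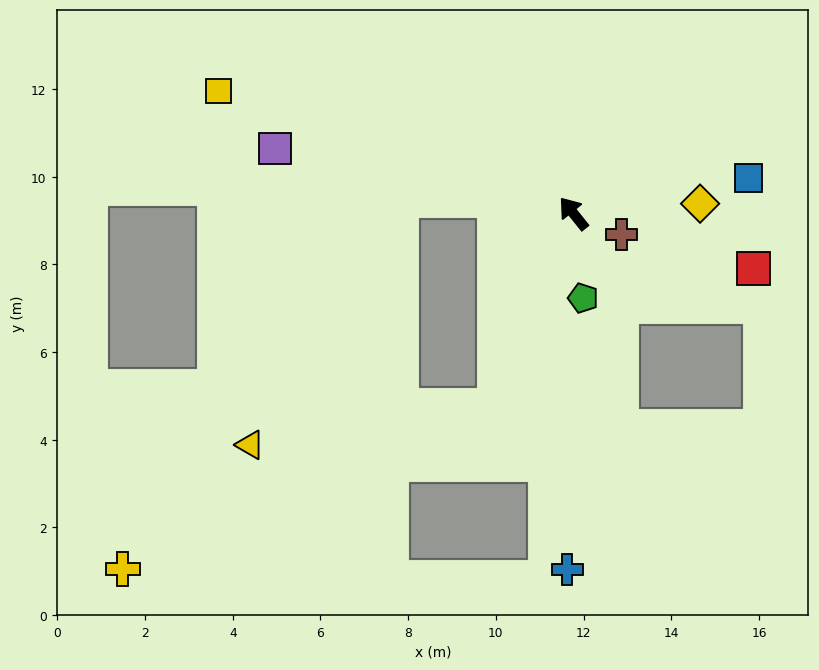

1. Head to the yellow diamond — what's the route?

turn right 124°, forward 2.9 m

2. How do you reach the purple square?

turn left 39°, forward 7.0 m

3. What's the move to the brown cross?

turn right 153°, forward 1.2 m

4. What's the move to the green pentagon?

turn left 148°, forward 1.9 m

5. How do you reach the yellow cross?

blocked — turn left 119°, forward 4.7 m, then turn right 44°, forward 9.3 m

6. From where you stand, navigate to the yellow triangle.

blocked — turn left 119°, forward 4.7 m, then turn right 59°, forward 5.7 m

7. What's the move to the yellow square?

turn left 32°, forward 8.6 m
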